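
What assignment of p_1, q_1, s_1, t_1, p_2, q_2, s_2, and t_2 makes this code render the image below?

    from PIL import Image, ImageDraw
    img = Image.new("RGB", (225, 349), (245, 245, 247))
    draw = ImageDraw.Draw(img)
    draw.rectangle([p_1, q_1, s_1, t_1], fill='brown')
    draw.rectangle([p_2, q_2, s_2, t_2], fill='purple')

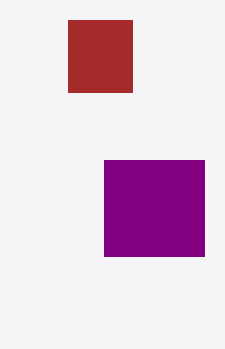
p_1 = 68; q_1 = 20; s_1 = 132; t_1 = 92; p_2 = 104; q_2 = 160; s_2 = 204; t_2 = 256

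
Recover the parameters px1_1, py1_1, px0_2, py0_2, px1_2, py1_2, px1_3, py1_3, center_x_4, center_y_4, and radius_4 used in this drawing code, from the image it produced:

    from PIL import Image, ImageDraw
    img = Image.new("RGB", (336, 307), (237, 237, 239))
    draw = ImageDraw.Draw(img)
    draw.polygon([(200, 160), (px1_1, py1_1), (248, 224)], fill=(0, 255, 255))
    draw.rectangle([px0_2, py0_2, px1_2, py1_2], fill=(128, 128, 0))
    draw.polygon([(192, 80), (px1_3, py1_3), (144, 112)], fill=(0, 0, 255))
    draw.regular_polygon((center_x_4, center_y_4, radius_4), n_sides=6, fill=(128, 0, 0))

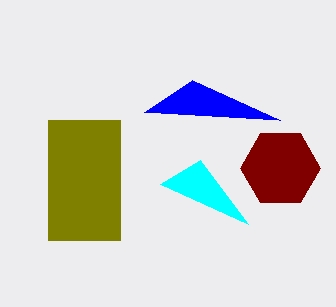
px1_1 = 160
py1_1 = 184
px0_2 = 48
py0_2 = 120
px1_2 = 120
py1_2 = 240
px1_3 = 280
py1_3 = 120
center_x_4 = 280
center_y_4 = 168
radius_4 = 40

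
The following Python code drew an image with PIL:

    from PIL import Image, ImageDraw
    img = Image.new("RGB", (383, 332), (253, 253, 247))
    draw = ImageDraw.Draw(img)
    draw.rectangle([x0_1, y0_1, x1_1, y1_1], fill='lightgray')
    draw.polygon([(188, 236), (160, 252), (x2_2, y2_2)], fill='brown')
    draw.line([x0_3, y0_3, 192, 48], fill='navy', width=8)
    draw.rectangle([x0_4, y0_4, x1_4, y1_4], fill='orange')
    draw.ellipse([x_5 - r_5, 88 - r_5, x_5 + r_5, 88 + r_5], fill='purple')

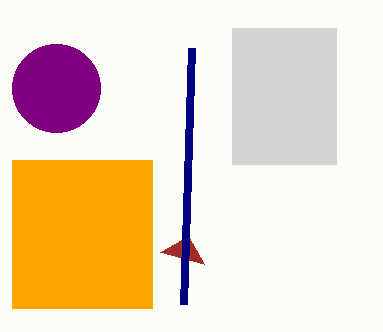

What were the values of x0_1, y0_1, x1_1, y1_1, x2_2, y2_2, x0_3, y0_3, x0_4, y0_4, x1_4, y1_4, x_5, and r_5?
x0_1 = 232; y0_1 = 28; x1_1 = 336; y1_1 = 164; x2_2 = 204; y2_2 = 264; x0_3 = 184; y0_3 = 304; x0_4 = 12; y0_4 = 160; x1_4 = 152; y1_4 = 308; x_5 = 56; r_5 = 44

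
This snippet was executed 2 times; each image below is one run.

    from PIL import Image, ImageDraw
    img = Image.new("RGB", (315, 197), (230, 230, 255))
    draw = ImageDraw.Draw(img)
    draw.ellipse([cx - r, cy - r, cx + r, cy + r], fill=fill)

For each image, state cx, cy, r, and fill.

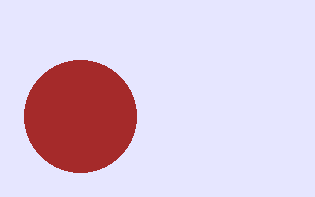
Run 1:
cx = 80; cy = 116; r = 56; fill = 'brown'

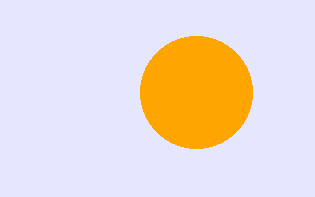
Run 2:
cx = 196, cy = 92, r = 56, fill = 'orange'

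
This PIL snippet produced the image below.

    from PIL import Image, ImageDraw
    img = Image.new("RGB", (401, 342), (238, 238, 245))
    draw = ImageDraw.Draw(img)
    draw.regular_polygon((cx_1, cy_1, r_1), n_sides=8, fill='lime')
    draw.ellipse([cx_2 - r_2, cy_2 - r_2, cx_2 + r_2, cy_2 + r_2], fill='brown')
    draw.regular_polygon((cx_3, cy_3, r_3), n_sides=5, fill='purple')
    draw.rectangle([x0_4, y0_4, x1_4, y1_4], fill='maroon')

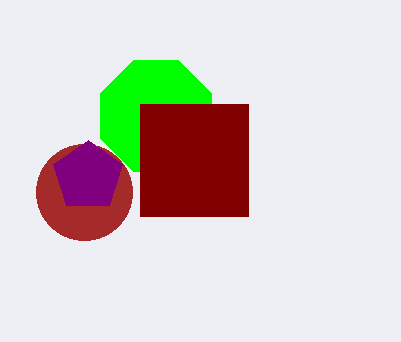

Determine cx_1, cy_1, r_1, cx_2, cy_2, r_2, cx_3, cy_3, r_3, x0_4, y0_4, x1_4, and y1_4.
cx_1 = 156, cy_1 = 116, r_1 = 60, cx_2 = 84, cy_2 = 192, r_2 = 48, cx_3 = 88, cy_3 = 176, r_3 = 36, x0_4 = 140, y0_4 = 104, x1_4 = 248, y1_4 = 216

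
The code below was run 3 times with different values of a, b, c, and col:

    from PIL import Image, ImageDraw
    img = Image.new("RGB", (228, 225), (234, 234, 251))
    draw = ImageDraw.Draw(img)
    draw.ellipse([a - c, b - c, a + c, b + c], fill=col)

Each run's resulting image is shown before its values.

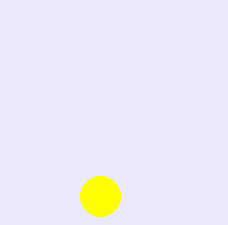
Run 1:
a = 100
b = 196
c = 20
col = 'yellow'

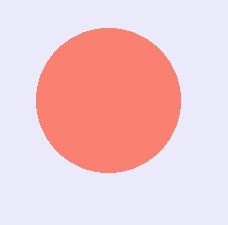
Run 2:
a = 108, b = 100, c = 72, col = 'salmon'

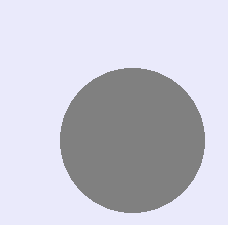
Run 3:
a = 132
b = 140
c = 72
col = 'gray'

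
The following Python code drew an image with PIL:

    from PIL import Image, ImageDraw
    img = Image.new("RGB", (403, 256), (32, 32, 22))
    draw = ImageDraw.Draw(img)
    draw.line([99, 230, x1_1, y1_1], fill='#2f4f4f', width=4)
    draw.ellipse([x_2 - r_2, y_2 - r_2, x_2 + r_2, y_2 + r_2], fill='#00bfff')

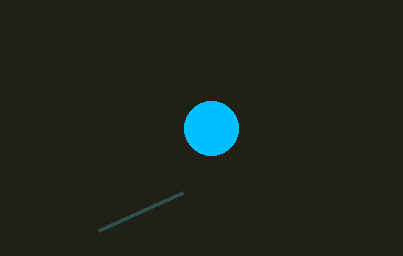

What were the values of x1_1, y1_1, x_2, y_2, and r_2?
x1_1 = 183, y1_1 = 192, x_2 = 211, y_2 = 128, r_2 = 27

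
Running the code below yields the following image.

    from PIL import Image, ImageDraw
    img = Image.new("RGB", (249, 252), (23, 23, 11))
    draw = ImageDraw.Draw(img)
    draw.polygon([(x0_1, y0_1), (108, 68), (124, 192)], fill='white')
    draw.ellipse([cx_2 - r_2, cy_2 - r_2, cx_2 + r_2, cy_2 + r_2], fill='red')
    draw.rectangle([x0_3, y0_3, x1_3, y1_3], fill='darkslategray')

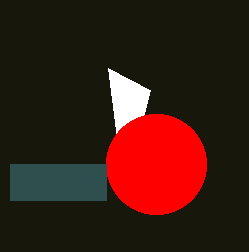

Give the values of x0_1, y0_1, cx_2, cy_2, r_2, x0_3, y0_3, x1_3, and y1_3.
x0_1 = 150; y0_1 = 90; cx_2 = 156; cy_2 = 164; r_2 = 50; x0_3 = 10; y0_3 = 164; x1_3 = 106; y1_3 = 200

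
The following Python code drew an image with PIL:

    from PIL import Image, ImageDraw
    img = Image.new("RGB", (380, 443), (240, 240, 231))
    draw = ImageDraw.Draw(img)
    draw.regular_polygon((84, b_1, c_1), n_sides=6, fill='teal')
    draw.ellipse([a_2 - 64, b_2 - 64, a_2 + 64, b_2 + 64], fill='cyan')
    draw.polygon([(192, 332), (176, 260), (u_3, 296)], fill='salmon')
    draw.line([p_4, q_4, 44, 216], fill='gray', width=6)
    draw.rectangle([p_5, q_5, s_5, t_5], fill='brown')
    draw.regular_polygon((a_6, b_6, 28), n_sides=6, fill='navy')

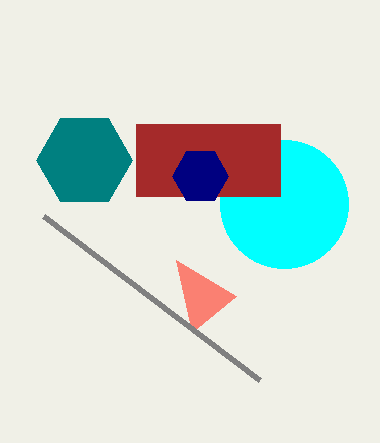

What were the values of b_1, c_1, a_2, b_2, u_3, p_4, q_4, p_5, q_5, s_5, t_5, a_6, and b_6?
b_1 = 160, c_1 = 48, a_2 = 284, b_2 = 204, u_3 = 236, p_4 = 260, q_4 = 380, p_5 = 136, q_5 = 124, s_5 = 280, t_5 = 196, a_6 = 200, b_6 = 176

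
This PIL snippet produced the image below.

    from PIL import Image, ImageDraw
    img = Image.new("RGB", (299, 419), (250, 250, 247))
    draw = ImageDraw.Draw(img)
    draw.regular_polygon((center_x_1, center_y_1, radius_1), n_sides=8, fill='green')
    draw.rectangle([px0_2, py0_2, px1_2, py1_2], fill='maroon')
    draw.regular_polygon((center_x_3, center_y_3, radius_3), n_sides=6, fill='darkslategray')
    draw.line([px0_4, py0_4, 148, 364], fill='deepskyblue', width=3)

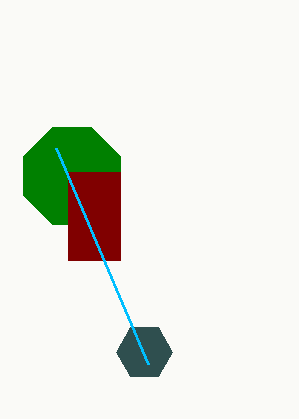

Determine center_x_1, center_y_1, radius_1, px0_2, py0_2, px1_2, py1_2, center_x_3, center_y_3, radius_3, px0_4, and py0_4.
center_x_1 = 72; center_y_1 = 176; radius_1 = 52; px0_2 = 68; py0_2 = 172; px1_2 = 120; py1_2 = 260; center_x_3 = 144; center_y_3 = 352; radius_3 = 28; px0_4 = 56; py0_4 = 148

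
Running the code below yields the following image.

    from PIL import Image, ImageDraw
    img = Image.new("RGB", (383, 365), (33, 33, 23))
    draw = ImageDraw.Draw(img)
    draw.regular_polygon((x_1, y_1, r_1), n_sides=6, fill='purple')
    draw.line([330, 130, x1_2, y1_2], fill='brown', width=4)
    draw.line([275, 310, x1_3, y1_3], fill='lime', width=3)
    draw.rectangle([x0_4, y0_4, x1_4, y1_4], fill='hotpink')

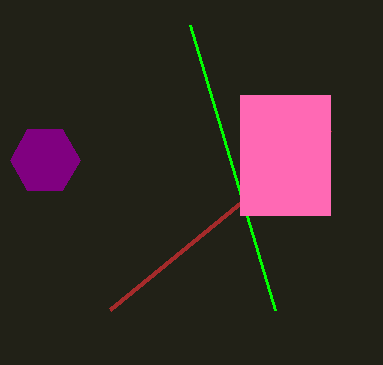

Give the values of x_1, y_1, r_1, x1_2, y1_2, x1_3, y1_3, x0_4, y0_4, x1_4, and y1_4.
x_1 = 45
y_1 = 160
r_1 = 35
x1_2 = 110
y1_2 = 310
x1_3 = 190
y1_3 = 25
x0_4 = 240
y0_4 = 95
x1_4 = 330
y1_4 = 215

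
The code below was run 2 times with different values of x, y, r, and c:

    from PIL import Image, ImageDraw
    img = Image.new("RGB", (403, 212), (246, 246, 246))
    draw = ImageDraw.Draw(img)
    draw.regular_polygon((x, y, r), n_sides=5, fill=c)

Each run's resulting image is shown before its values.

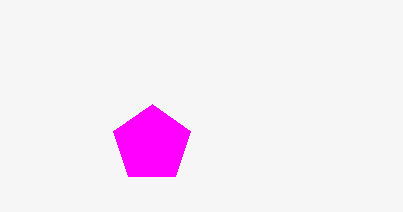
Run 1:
x = 152; y = 144; r = 40; c = 'magenta'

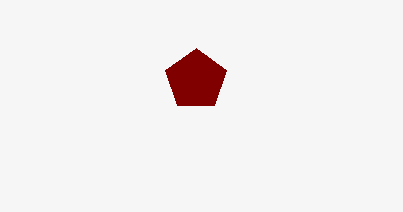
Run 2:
x = 196, y = 80, r = 32, c = 'maroon'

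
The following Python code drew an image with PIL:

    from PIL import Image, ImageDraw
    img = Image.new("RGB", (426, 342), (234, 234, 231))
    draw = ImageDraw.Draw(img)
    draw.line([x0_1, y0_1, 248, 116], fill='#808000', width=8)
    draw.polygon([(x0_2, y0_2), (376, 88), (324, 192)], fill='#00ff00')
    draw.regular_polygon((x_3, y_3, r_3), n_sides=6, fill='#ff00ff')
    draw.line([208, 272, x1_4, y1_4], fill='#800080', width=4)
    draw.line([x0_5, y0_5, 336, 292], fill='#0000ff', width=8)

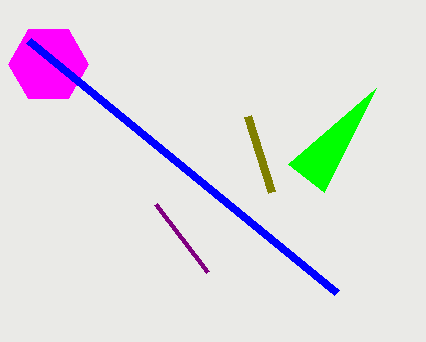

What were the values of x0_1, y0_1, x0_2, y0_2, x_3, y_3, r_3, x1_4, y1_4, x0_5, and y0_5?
x0_1 = 272, y0_1 = 192, x0_2 = 288, y0_2 = 164, x_3 = 48, y_3 = 64, r_3 = 40, x1_4 = 156, y1_4 = 204, x0_5 = 28, y0_5 = 40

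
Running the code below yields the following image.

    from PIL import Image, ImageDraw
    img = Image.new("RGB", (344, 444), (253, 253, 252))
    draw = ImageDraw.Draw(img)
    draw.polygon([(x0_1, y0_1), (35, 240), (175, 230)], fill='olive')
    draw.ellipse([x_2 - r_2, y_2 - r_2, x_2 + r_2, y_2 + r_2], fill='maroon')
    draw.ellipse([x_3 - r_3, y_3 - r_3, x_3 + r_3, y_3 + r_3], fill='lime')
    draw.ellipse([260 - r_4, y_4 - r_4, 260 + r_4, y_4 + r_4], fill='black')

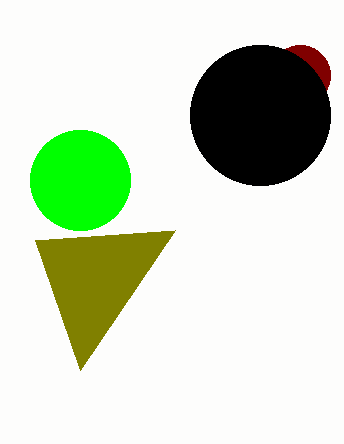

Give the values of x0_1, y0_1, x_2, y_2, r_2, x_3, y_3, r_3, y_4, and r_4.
x0_1 = 80; y0_1 = 370; x_2 = 300; y_2 = 75; r_2 = 30; x_3 = 80; y_3 = 180; r_3 = 50; y_4 = 115; r_4 = 70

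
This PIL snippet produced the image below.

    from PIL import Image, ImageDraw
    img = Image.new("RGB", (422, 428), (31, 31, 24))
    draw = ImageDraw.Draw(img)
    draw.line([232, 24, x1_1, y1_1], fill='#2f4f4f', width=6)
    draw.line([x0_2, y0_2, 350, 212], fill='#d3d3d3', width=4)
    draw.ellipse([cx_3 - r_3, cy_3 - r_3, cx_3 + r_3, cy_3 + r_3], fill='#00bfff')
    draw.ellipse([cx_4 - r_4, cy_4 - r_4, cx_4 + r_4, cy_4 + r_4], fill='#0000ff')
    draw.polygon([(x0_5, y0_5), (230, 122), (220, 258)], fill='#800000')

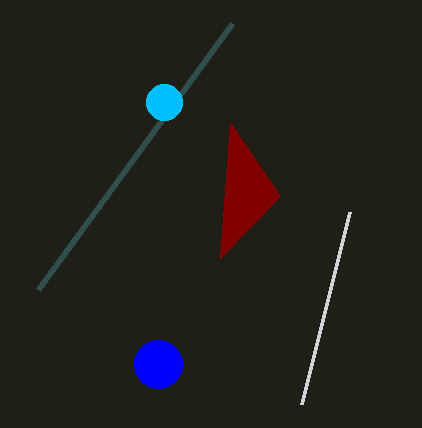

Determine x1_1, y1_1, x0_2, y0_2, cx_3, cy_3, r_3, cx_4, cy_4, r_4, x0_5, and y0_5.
x1_1 = 38, y1_1 = 290, x0_2 = 302, y0_2 = 404, cx_3 = 164, cy_3 = 102, r_3 = 18, cx_4 = 158, cy_4 = 364, r_4 = 24, x0_5 = 280, y0_5 = 196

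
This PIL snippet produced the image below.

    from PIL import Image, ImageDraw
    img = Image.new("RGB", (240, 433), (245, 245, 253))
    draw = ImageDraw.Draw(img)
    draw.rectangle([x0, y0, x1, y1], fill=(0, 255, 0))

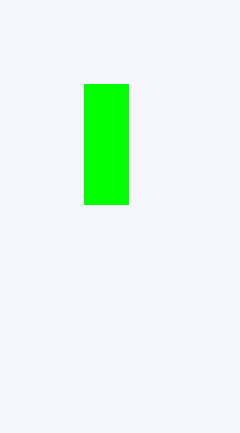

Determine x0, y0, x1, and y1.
x0 = 84; y0 = 84; x1 = 128; y1 = 204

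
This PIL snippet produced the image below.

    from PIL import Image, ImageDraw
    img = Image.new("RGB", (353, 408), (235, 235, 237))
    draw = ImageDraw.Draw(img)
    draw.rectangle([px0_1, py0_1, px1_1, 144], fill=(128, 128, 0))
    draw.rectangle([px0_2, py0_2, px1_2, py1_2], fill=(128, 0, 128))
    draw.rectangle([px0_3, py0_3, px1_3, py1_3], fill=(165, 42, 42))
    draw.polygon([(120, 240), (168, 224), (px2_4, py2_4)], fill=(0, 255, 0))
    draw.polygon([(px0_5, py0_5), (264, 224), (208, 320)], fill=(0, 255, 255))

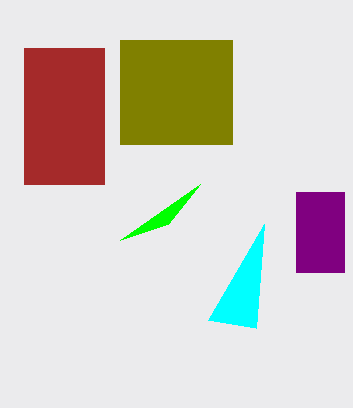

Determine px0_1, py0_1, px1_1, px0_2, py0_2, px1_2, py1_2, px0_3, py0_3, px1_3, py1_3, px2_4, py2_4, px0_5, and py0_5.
px0_1 = 120
py0_1 = 40
px1_1 = 232
px0_2 = 296
py0_2 = 192
px1_2 = 344
py1_2 = 272
px0_3 = 24
py0_3 = 48
px1_3 = 104
py1_3 = 184
px2_4 = 200
py2_4 = 184
px0_5 = 256
py0_5 = 328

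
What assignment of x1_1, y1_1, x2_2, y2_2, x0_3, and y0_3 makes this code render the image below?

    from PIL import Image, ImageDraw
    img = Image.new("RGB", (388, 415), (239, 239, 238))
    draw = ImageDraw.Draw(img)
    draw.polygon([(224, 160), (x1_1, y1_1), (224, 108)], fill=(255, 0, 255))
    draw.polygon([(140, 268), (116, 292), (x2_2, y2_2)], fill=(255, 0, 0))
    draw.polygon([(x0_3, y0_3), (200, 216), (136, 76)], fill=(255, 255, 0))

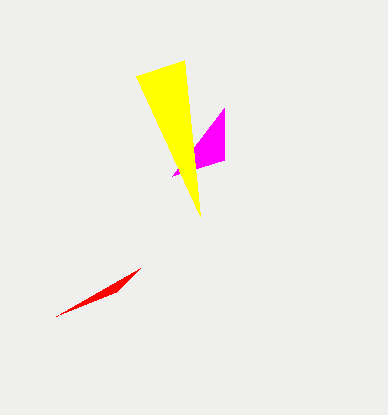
x1_1 = 172
y1_1 = 176
x2_2 = 56
y2_2 = 316
x0_3 = 184
y0_3 = 60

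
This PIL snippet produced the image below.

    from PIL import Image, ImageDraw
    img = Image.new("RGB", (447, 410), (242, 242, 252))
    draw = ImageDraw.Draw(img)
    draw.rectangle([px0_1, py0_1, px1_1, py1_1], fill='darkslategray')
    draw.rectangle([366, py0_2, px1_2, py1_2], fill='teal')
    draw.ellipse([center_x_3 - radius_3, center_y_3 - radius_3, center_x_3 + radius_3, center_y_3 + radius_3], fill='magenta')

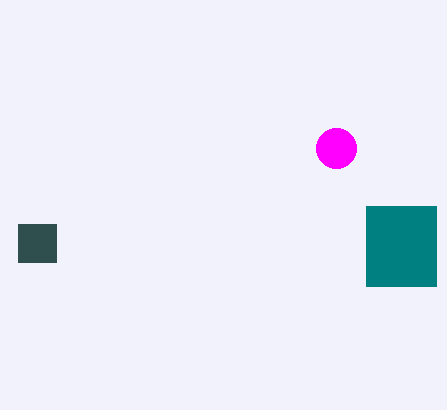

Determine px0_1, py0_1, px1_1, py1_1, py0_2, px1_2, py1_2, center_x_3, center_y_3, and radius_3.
px0_1 = 18, py0_1 = 224, px1_1 = 56, py1_1 = 262, py0_2 = 206, px1_2 = 436, py1_2 = 286, center_x_3 = 336, center_y_3 = 148, radius_3 = 20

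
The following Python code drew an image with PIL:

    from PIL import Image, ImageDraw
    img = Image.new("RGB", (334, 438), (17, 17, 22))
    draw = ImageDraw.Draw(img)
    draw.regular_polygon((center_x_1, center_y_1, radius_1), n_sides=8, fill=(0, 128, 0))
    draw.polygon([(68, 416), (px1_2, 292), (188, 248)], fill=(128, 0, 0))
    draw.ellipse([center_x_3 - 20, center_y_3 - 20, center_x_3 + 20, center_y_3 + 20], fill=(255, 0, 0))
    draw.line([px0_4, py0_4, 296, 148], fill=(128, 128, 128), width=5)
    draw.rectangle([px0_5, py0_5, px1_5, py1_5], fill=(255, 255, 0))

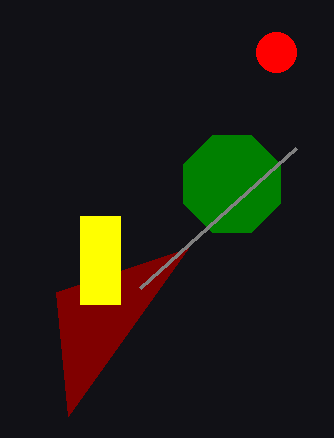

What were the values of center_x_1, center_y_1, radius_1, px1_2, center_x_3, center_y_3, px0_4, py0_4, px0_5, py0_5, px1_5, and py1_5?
center_x_1 = 232, center_y_1 = 184, radius_1 = 52, px1_2 = 56, center_x_3 = 276, center_y_3 = 52, px0_4 = 140, py0_4 = 288, px0_5 = 80, py0_5 = 216, px1_5 = 120, py1_5 = 304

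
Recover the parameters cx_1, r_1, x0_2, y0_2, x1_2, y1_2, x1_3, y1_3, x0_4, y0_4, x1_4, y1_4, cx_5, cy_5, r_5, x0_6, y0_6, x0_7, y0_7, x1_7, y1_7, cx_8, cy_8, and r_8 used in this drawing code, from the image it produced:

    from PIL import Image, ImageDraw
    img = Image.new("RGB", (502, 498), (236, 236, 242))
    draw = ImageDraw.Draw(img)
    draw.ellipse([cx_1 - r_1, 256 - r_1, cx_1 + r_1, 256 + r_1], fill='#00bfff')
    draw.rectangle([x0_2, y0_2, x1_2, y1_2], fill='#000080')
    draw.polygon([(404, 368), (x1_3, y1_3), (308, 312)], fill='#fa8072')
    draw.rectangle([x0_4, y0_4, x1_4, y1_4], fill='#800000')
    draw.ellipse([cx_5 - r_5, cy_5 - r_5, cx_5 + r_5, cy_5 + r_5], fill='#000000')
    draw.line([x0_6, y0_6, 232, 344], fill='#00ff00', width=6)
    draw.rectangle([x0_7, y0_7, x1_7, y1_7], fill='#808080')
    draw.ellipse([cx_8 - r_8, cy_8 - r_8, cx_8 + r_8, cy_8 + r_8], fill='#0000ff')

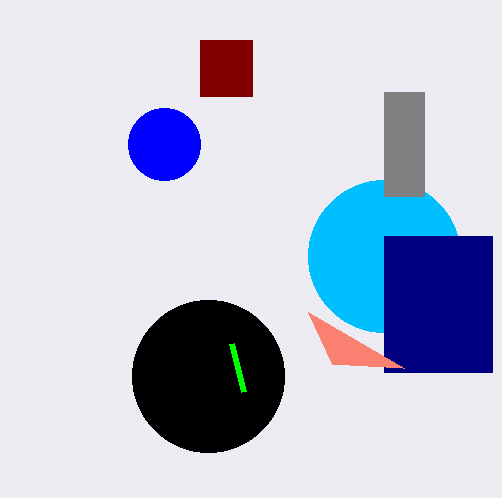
cx_1 = 384; r_1 = 76; x0_2 = 384; y0_2 = 236; x1_2 = 492; y1_2 = 372; x1_3 = 332; y1_3 = 364; x0_4 = 200; y0_4 = 40; x1_4 = 252; y1_4 = 96; cx_5 = 208; cy_5 = 376; r_5 = 76; x0_6 = 244; y0_6 = 392; x0_7 = 384; y0_7 = 92; x1_7 = 424; y1_7 = 196; cx_8 = 164; cy_8 = 144; r_8 = 36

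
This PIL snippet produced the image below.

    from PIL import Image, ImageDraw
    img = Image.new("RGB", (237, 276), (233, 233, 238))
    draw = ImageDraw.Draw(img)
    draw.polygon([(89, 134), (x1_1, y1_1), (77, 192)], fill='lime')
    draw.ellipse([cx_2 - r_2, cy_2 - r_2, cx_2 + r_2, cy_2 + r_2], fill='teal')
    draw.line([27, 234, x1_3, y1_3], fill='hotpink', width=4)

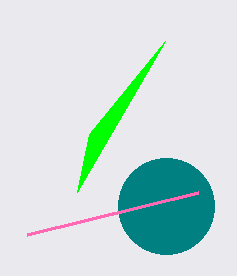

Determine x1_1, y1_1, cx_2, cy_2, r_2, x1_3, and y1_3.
x1_1 = 165; y1_1 = 41; cx_2 = 166; cy_2 = 206; r_2 = 48; x1_3 = 198; y1_3 = 192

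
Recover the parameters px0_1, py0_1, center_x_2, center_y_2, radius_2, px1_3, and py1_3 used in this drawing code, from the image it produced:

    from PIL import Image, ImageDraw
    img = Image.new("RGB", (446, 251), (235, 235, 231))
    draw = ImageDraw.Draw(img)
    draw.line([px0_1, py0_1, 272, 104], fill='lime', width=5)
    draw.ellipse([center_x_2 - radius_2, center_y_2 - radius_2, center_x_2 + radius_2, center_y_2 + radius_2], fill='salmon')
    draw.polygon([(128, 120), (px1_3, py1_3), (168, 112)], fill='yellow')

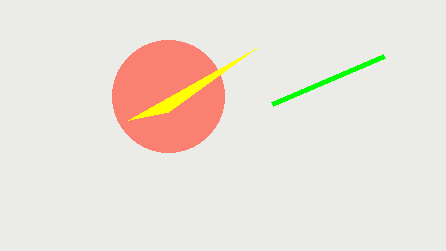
px0_1 = 384; py0_1 = 56; center_x_2 = 168; center_y_2 = 96; radius_2 = 56; px1_3 = 256; py1_3 = 48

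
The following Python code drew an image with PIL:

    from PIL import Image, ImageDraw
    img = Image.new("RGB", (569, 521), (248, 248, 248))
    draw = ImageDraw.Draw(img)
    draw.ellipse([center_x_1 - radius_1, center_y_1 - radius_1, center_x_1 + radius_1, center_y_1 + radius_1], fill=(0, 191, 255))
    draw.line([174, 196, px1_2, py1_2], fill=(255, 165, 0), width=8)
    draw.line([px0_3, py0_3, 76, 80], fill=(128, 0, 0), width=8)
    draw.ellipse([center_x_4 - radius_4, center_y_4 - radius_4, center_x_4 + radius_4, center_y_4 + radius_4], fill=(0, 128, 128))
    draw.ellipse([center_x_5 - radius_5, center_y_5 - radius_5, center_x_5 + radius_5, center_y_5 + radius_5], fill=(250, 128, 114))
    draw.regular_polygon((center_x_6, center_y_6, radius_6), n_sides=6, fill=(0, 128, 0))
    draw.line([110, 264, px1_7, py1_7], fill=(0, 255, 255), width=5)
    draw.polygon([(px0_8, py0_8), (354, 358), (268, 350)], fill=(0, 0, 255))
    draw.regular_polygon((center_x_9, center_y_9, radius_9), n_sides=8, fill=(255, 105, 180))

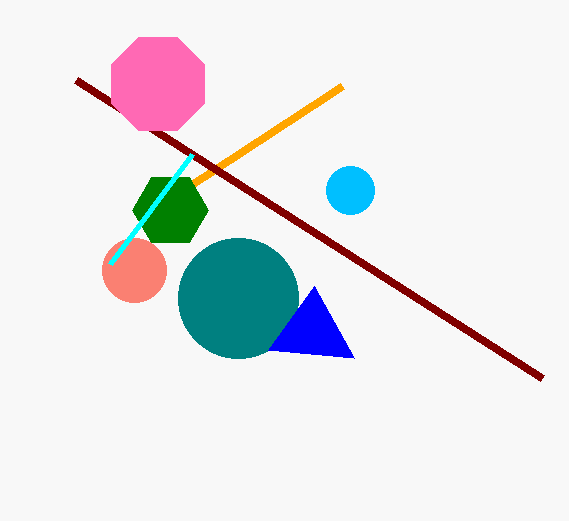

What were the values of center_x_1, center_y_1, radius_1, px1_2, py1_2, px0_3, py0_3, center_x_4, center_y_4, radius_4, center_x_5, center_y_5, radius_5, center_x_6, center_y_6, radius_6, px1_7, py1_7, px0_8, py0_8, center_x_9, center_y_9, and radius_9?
center_x_1 = 350; center_y_1 = 190; radius_1 = 24; px1_2 = 342; py1_2 = 86; px0_3 = 542; py0_3 = 378; center_x_4 = 238; center_y_4 = 298; radius_4 = 60; center_x_5 = 134; center_y_5 = 270; radius_5 = 32; center_x_6 = 170; center_y_6 = 210; radius_6 = 38; px1_7 = 192; py1_7 = 154; px0_8 = 314; py0_8 = 286; center_x_9 = 158; center_y_9 = 84; radius_9 = 50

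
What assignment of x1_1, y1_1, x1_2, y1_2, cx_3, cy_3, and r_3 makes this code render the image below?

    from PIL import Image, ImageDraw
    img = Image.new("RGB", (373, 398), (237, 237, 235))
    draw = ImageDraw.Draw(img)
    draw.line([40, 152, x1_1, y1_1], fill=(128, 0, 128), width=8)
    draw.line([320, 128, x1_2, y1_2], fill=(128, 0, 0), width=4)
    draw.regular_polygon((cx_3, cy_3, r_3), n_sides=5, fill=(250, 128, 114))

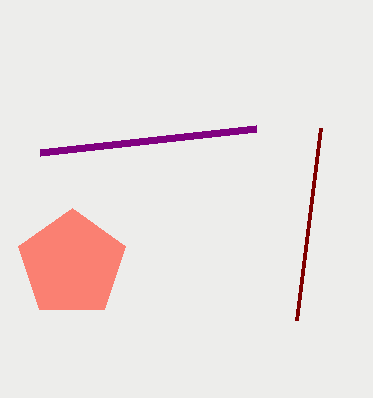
x1_1 = 256; y1_1 = 128; x1_2 = 296; y1_2 = 320; cx_3 = 72; cy_3 = 264; r_3 = 56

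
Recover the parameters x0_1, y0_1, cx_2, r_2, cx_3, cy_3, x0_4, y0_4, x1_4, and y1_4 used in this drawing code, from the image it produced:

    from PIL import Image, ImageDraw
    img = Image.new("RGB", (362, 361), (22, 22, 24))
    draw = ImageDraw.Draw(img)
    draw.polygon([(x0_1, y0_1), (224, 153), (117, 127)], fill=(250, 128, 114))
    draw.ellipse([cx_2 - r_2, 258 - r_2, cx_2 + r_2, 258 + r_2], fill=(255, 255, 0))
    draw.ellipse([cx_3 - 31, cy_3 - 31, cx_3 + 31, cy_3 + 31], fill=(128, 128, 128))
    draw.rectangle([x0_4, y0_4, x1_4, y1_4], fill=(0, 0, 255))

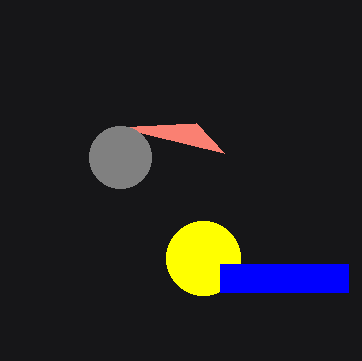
x0_1 = 196, y0_1 = 123, cx_2 = 203, r_2 = 37, cx_3 = 120, cy_3 = 157, x0_4 = 220, y0_4 = 264, x1_4 = 348, y1_4 = 292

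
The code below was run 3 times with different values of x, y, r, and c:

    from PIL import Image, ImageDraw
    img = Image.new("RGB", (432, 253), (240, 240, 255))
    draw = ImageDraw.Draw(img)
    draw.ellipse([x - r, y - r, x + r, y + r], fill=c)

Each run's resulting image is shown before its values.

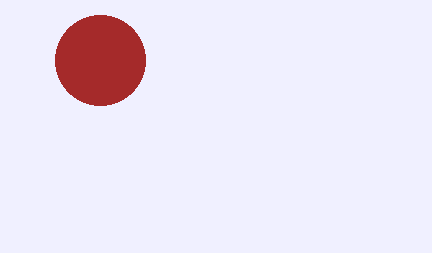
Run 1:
x = 100; y = 60; r = 45; c = 'brown'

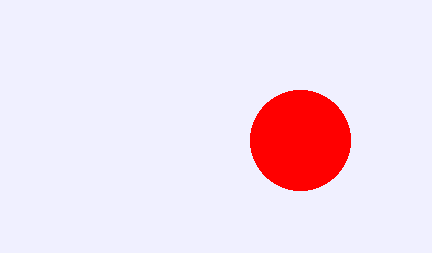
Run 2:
x = 300
y = 140
r = 50
c = 'red'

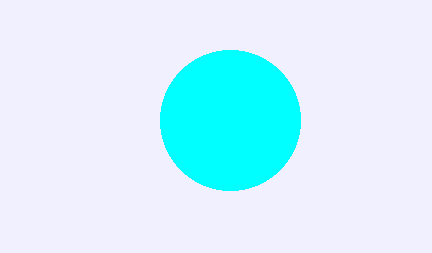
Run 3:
x = 230; y = 120; r = 70; c = 'cyan'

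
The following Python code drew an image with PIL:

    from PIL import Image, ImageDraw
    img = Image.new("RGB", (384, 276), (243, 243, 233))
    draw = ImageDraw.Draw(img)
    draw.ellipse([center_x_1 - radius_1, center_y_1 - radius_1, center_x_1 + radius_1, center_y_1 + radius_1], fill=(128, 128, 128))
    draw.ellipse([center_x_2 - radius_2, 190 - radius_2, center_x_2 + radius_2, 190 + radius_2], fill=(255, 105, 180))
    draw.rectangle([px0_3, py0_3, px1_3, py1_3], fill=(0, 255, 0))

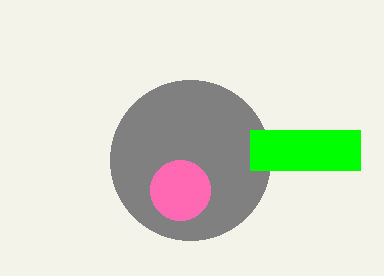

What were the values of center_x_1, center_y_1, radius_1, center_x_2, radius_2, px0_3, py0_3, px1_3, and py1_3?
center_x_1 = 190; center_y_1 = 160; radius_1 = 80; center_x_2 = 180; radius_2 = 30; px0_3 = 250; py0_3 = 130; px1_3 = 360; py1_3 = 170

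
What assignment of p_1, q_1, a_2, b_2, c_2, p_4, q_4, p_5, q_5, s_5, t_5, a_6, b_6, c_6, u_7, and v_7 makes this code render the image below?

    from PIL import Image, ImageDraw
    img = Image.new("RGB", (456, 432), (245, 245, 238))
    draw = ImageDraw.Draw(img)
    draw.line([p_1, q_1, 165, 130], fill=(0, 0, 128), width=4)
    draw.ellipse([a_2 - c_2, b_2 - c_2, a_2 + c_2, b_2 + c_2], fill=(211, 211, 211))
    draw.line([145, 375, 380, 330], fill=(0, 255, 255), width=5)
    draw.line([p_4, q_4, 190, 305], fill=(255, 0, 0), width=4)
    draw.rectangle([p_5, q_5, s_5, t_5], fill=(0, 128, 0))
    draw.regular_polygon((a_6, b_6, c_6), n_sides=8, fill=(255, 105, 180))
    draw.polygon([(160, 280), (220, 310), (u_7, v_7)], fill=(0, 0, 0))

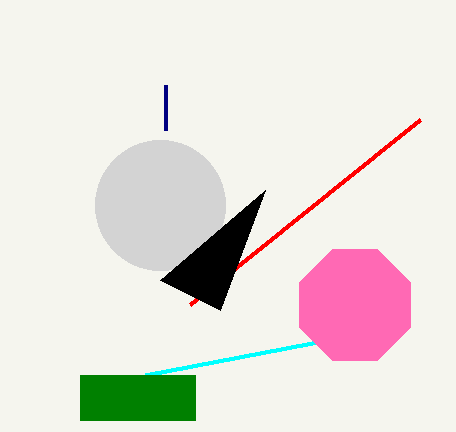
p_1 = 165
q_1 = 85
a_2 = 160
b_2 = 205
c_2 = 65
p_4 = 420
q_4 = 120
p_5 = 80
q_5 = 375
s_5 = 195
t_5 = 420
a_6 = 355
b_6 = 305
c_6 = 60
u_7 = 265
v_7 = 190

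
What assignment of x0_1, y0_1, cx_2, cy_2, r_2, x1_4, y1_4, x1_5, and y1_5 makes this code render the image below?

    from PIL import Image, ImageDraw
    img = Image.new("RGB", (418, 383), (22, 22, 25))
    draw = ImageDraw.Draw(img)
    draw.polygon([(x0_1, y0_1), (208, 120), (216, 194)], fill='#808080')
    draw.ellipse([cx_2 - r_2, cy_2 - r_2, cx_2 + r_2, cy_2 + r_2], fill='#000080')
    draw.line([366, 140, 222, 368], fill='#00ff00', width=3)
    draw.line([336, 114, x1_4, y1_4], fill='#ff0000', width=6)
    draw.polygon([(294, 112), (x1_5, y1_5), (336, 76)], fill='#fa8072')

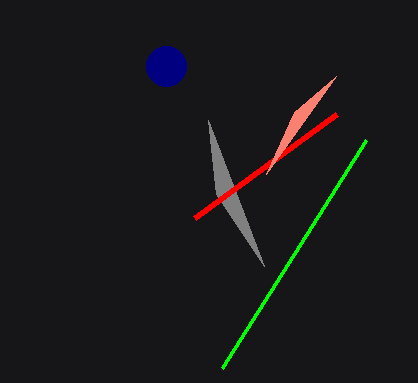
x0_1 = 264
y0_1 = 266
cx_2 = 166
cy_2 = 66
r_2 = 20
x1_4 = 194
y1_4 = 218
x1_5 = 266
y1_5 = 174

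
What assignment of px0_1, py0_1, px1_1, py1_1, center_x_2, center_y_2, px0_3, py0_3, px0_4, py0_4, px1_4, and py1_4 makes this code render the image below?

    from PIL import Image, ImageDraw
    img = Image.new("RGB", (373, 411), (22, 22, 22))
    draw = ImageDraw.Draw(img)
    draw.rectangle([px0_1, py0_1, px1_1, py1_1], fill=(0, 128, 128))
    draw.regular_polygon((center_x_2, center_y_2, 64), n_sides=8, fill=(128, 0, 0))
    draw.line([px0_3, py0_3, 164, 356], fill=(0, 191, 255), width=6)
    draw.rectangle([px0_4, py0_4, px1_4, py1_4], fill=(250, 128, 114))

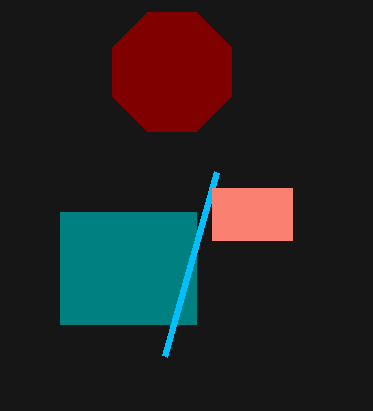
px0_1 = 60, py0_1 = 212, px1_1 = 196, py1_1 = 324, center_x_2 = 172, center_y_2 = 72, px0_3 = 216, py0_3 = 172, px0_4 = 212, py0_4 = 188, px1_4 = 292, py1_4 = 240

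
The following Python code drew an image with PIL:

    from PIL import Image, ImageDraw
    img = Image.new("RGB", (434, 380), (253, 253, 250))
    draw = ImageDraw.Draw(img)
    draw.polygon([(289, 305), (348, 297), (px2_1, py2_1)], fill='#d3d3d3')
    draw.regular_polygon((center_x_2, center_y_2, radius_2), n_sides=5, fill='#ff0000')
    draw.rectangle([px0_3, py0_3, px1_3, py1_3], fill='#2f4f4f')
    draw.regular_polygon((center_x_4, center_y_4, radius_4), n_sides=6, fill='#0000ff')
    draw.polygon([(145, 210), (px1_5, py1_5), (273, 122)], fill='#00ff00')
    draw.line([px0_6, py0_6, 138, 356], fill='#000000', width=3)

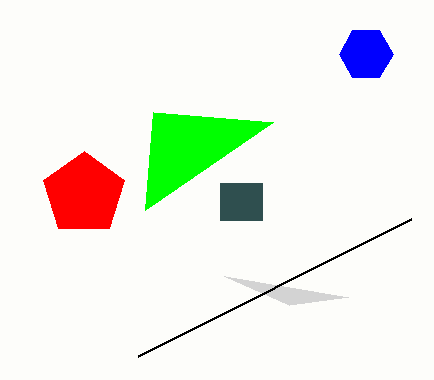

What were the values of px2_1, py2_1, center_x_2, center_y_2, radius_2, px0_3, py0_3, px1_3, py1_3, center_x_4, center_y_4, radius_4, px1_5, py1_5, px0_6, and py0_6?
px2_1 = 224, py2_1 = 276, center_x_2 = 84, center_y_2 = 194, radius_2 = 43, px0_3 = 220, py0_3 = 183, px1_3 = 262, py1_3 = 220, center_x_4 = 366, center_y_4 = 54, radius_4 = 27, px1_5 = 153, py1_5 = 112, px0_6 = 411, py0_6 = 219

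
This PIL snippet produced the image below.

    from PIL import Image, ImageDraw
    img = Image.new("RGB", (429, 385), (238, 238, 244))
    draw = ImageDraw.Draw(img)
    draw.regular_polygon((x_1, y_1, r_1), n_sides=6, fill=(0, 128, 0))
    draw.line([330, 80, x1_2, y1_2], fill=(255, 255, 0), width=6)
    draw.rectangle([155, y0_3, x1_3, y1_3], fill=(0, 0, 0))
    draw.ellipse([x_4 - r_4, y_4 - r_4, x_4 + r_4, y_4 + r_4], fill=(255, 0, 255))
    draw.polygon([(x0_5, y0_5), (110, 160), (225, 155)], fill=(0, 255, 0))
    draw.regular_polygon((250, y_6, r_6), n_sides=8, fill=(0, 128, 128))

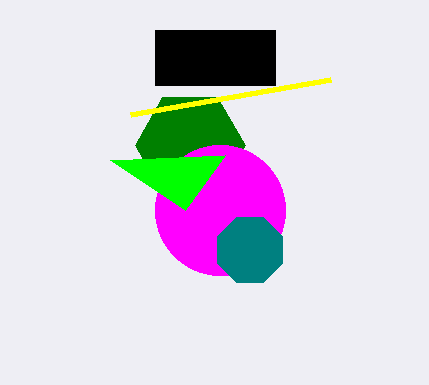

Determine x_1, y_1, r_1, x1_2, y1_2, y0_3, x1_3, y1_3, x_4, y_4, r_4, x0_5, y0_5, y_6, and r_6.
x_1 = 190, y_1 = 145, r_1 = 55, x1_2 = 130, y1_2 = 115, y0_3 = 30, x1_3 = 275, y1_3 = 85, x_4 = 220, y_4 = 210, r_4 = 65, x0_5 = 185, y0_5 = 210, y_6 = 250, r_6 = 35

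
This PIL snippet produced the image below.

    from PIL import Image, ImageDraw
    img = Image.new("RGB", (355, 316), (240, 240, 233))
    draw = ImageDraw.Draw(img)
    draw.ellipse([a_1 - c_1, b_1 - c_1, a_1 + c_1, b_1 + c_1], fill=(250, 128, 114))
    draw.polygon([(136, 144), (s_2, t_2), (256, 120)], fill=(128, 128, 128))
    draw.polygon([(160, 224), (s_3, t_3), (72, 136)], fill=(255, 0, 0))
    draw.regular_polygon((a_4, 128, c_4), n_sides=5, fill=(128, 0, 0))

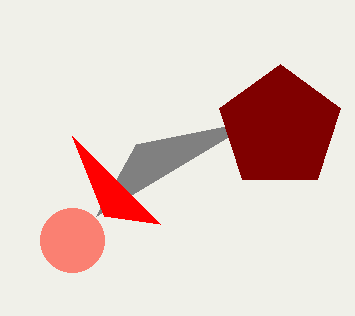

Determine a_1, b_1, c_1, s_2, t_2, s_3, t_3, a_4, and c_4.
a_1 = 72; b_1 = 240; c_1 = 32; s_2 = 96; t_2 = 216; s_3 = 104; t_3 = 216; a_4 = 280; c_4 = 64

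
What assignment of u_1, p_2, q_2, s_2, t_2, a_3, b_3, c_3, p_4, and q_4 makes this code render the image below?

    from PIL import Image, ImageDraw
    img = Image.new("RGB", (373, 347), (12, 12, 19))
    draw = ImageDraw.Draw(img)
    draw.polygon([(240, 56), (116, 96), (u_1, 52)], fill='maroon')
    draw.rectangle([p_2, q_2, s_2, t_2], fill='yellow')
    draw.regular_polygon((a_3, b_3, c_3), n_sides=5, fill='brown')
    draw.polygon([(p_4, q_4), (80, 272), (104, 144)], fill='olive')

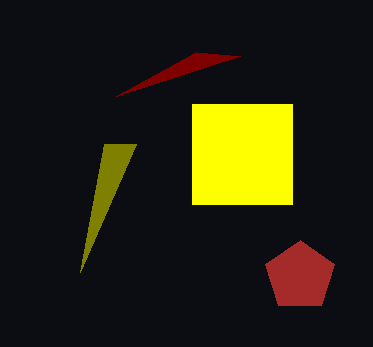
u_1 = 196; p_2 = 192; q_2 = 104; s_2 = 292; t_2 = 204; a_3 = 300; b_3 = 276; c_3 = 36; p_4 = 136; q_4 = 144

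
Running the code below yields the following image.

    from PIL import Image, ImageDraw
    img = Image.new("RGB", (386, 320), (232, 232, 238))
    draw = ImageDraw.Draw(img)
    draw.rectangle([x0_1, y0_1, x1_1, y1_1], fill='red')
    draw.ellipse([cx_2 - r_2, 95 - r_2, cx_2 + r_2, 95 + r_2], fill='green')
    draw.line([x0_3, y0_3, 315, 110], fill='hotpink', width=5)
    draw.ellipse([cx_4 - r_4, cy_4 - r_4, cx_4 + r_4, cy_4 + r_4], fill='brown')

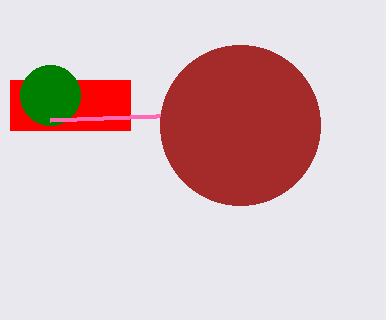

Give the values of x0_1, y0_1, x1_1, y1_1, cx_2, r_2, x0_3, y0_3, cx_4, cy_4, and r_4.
x0_1 = 10, y0_1 = 80, x1_1 = 130, y1_1 = 130, cx_2 = 50, r_2 = 30, x0_3 = 50, y0_3 = 120, cx_4 = 240, cy_4 = 125, r_4 = 80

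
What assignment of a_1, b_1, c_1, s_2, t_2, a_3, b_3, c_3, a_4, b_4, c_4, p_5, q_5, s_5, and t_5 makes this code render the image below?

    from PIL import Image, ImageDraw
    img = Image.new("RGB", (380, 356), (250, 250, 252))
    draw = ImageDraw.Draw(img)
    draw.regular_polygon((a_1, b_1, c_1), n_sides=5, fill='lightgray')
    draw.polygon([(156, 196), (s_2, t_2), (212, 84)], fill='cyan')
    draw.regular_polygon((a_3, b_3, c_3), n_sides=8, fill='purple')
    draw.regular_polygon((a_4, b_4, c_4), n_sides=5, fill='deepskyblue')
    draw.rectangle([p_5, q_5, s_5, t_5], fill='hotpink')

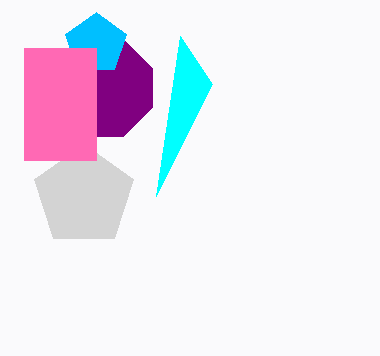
a_1 = 84
b_1 = 196
c_1 = 52
s_2 = 180
t_2 = 36
a_3 = 104
b_3 = 88
c_3 = 52
a_4 = 96
b_4 = 44
c_4 = 32
p_5 = 24
q_5 = 48
s_5 = 96
t_5 = 160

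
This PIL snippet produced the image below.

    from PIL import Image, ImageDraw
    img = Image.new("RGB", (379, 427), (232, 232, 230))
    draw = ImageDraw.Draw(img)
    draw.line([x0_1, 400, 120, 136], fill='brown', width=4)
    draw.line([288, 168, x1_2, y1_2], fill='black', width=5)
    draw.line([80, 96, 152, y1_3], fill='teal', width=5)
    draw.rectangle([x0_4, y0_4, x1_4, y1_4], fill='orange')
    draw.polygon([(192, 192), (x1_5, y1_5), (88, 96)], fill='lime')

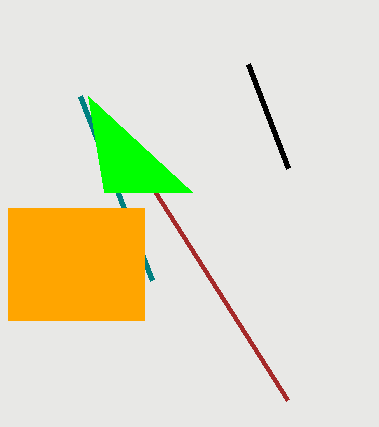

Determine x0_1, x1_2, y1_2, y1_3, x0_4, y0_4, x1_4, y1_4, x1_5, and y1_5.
x0_1 = 288
x1_2 = 248
y1_2 = 64
y1_3 = 280
x0_4 = 8
y0_4 = 208
x1_4 = 144
y1_4 = 320
x1_5 = 104
y1_5 = 192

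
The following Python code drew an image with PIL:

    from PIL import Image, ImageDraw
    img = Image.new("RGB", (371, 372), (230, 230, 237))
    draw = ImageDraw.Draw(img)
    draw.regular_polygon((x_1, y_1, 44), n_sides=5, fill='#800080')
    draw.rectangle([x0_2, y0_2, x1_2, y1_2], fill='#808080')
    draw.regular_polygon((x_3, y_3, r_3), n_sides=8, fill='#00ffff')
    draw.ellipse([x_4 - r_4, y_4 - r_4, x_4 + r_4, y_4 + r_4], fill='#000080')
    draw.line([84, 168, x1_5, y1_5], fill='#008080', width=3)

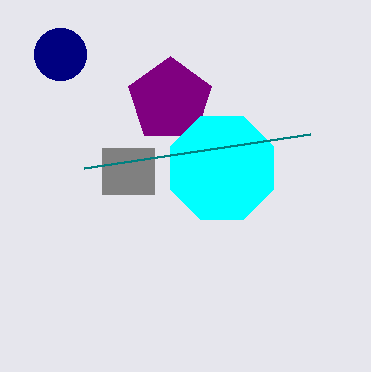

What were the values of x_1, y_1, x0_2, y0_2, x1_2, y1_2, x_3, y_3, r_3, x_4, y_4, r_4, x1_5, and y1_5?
x_1 = 170; y_1 = 100; x0_2 = 102; y0_2 = 148; x1_2 = 154; y1_2 = 194; x_3 = 222; y_3 = 168; r_3 = 56; x_4 = 60; y_4 = 54; r_4 = 26; x1_5 = 310; y1_5 = 134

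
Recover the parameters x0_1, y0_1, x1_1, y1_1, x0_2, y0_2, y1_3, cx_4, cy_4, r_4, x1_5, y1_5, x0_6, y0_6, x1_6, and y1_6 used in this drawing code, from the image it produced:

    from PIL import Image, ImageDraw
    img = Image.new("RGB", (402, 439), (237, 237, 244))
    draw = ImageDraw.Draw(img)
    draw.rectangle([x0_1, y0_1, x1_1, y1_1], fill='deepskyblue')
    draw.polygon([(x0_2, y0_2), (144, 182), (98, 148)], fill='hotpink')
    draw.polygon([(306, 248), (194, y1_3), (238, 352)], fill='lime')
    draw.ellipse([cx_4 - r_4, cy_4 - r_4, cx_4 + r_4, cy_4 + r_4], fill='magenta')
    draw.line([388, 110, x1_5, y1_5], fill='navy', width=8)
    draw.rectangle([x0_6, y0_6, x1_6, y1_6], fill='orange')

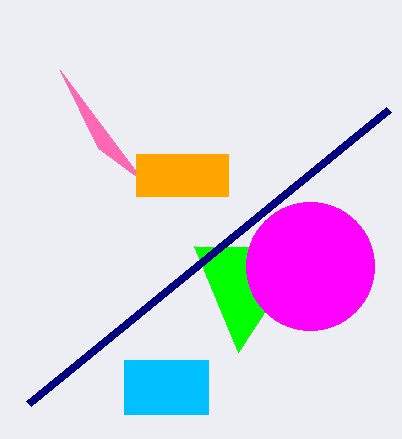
x0_1 = 124; y0_1 = 360; x1_1 = 208; y1_1 = 414; x0_2 = 60; y0_2 = 70; y1_3 = 246; cx_4 = 310; cy_4 = 266; r_4 = 64; x1_5 = 28; y1_5 = 404; x0_6 = 136; y0_6 = 154; x1_6 = 228; y1_6 = 196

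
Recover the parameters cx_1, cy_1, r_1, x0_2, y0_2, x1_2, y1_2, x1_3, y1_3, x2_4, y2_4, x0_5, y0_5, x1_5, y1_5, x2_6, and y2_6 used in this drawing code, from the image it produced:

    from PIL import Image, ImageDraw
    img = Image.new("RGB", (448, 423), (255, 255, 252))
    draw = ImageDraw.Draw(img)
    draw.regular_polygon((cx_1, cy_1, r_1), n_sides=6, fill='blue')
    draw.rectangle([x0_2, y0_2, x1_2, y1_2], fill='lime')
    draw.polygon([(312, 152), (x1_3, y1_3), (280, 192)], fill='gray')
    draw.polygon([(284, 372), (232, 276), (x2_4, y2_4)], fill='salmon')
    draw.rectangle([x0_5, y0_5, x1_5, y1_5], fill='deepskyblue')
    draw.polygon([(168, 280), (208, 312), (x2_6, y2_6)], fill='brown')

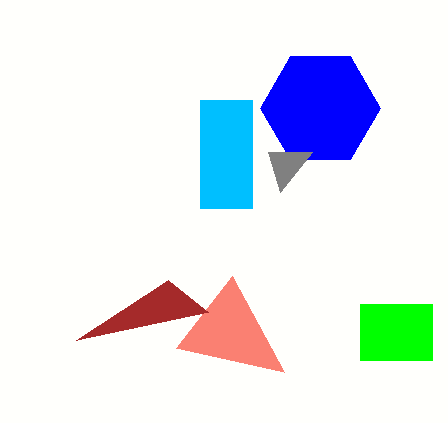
cx_1 = 320
cy_1 = 108
r_1 = 60
x0_2 = 360
y0_2 = 304
x1_2 = 432
y1_2 = 360
x1_3 = 268
y1_3 = 152
x2_4 = 176
y2_4 = 348
x0_5 = 200
y0_5 = 100
x1_5 = 252
y1_5 = 208
x2_6 = 76
y2_6 = 340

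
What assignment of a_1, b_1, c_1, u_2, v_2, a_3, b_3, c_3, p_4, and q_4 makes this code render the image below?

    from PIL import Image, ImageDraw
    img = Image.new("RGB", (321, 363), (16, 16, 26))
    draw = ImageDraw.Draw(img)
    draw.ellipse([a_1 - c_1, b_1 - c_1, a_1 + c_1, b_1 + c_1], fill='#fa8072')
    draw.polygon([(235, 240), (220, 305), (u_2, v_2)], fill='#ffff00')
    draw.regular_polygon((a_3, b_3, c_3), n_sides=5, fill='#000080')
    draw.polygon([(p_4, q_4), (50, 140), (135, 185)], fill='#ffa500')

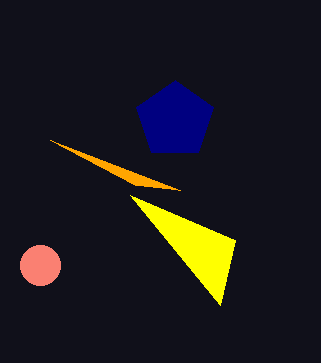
a_1 = 40
b_1 = 265
c_1 = 20
u_2 = 130
v_2 = 195
a_3 = 175
b_3 = 120
c_3 = 40
p_4 = 180
q_4 = 190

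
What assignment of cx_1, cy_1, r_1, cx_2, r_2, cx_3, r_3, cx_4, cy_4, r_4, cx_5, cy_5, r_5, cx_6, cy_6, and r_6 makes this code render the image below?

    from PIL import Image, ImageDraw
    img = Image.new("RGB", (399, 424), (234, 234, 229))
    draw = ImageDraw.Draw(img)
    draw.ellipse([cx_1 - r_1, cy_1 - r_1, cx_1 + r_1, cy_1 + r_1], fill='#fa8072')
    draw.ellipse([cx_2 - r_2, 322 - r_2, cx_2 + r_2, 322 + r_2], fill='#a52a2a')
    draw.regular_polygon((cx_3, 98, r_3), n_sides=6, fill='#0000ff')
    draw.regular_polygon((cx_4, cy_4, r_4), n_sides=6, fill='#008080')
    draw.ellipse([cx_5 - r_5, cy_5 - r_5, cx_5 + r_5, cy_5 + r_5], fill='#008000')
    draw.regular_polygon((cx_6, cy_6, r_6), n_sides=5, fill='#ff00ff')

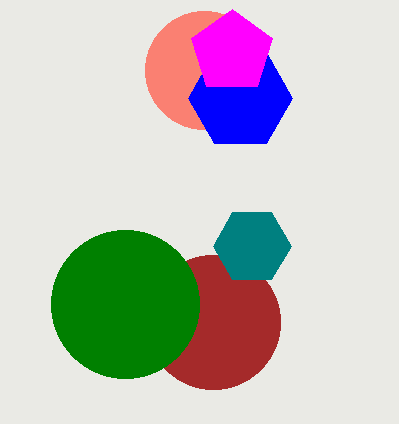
cx_1 = 204, cy_1 = 70, r_1 = 59, cx_2 = 213, r_2 = 67, cx_3 = 240, r_3 = 52, cx_4 = 252, cy_4 = 246, r_4 = 39, cx_5 = 125, cy_5 = 304, r_5 = 74, cx_6 = 232, cy_6 = 52, r_6 = 43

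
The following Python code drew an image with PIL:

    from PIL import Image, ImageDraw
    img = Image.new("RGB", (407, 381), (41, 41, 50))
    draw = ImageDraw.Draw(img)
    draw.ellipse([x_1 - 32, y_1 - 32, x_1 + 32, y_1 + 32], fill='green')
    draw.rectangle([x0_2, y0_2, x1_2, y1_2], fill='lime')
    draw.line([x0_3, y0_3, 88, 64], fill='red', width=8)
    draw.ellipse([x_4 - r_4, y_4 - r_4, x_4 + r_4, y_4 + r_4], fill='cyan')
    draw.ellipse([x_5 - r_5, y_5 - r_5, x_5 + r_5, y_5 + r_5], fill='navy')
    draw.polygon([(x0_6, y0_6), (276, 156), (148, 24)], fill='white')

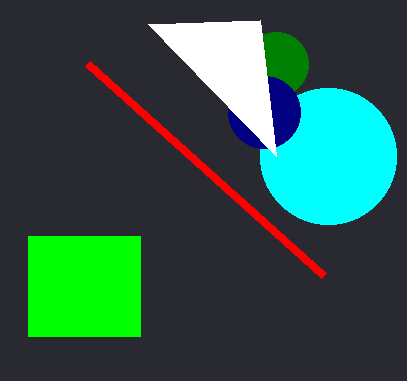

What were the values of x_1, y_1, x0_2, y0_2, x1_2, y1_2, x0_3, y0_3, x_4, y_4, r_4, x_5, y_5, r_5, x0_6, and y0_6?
x_1 = 276, y_1 = 64, x0_2 = 28, y0_2 = 236, x1_2 = 140, y1_2 = 336, x0_3 = 324, y0_3 = 276, x_4 = 328, y_4 = 156, r_4 = 68, x_5 = 264, y_5 = 112, r_5 = 36, x0_6 = 260, y0_6 = 20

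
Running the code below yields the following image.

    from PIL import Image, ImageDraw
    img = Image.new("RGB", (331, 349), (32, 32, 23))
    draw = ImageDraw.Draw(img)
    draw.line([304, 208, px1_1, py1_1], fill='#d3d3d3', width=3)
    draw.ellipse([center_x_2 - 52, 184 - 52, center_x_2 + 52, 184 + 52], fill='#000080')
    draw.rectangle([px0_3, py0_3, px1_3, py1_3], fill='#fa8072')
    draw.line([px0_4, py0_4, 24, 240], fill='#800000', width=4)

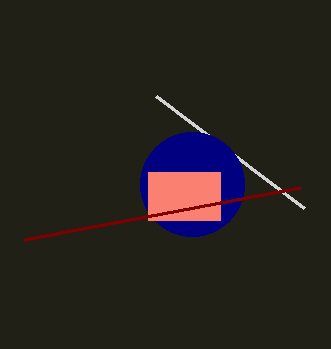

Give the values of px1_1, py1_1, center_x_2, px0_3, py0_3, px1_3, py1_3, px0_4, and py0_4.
px1_1 = 156
py1_1 = 96
center_x_2 = 192
px0_3 = 148
py0_3 = 172
px1_3 = 220
py1_3 = 220
px0_4 = 300
py0_4 = 188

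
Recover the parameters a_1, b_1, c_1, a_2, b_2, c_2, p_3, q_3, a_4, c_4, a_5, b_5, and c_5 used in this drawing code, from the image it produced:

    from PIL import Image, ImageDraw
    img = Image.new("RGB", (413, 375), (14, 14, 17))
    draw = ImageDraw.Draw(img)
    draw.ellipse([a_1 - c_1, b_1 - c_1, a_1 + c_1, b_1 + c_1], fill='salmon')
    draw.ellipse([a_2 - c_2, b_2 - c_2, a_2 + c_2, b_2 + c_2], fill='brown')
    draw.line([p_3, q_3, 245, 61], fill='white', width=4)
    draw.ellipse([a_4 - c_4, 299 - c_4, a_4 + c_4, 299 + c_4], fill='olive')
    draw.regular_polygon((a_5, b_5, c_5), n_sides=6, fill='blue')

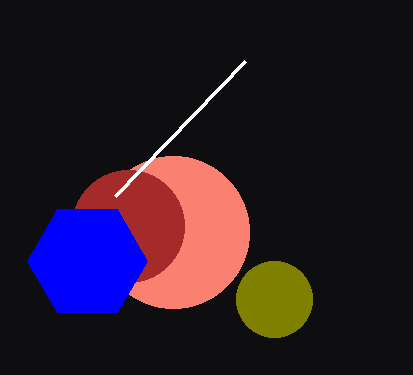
a_1 = 173; b_1 = 232; c_1 = 76; a_2 = 128; b_2 = 226; c_2 = 56; p_3 = 115; q_3 = 196; a_4 = 274; c_4 = 38; a_5 = 87; b_5 = 261; c_5 = 60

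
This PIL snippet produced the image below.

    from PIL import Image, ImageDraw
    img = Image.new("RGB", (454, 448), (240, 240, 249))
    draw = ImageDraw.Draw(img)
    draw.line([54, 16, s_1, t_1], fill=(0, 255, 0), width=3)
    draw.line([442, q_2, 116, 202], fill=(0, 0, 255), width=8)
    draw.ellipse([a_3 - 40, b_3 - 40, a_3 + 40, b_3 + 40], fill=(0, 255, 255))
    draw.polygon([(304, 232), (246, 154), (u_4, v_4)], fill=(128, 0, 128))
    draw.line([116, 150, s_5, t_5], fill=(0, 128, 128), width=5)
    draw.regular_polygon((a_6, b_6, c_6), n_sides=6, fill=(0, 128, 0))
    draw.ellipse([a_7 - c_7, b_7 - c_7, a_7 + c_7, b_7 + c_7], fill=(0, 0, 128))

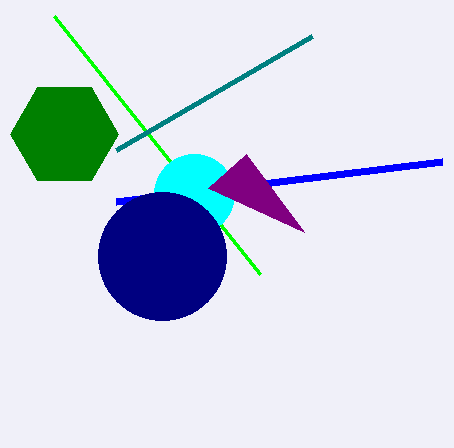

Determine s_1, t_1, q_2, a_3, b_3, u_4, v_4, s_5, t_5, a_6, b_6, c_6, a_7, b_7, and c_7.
s_1 = 260, t_1 = 274, q_2 = 162, a_3 = 194, b_3 = 194, u_4 = 208, v_4 = 188, s_5 = 312, t_5 = 36, a_6 = 64, b_6 = 134, c_6 = 54, a_7 = 162, b_7 = 256, c_7 = 64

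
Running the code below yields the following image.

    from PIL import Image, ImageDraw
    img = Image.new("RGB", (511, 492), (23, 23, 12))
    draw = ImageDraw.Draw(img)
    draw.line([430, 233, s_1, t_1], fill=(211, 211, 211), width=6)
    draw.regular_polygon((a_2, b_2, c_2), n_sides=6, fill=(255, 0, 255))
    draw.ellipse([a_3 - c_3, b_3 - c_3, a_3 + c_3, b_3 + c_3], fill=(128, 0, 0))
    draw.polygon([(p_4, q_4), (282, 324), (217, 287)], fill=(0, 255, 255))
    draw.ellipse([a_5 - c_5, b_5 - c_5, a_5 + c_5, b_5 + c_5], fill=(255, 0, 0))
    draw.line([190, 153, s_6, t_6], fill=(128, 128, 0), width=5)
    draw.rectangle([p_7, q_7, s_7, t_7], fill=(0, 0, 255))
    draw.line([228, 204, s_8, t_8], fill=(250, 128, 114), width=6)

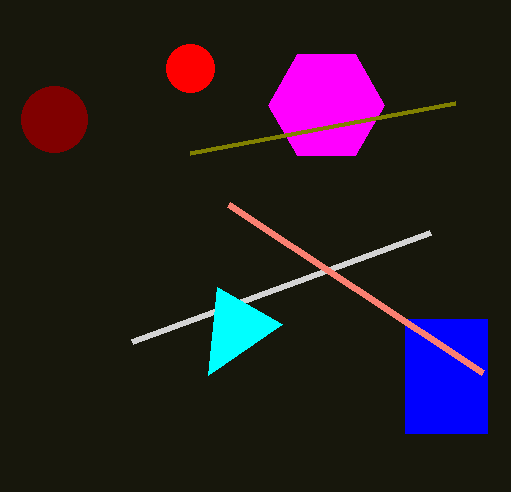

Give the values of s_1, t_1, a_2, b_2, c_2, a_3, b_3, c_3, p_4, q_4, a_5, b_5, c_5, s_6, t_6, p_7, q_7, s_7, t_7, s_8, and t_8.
s_1 = 132, t_1 = 342, a_2 = 326, b_2 = 105, c_2 = 58, a_3 = 54, b_3 = 119, c_3 = 33, p_4 = 208, q_4 = 375, a_5 = 190, b_5 = 68, c_5 = 24, s_6 = 455, t_6 = 103, p_7 = 405, q_7 = 319, s_7 = 487, t_7 = 433, s_8 = 482, t_8 = 372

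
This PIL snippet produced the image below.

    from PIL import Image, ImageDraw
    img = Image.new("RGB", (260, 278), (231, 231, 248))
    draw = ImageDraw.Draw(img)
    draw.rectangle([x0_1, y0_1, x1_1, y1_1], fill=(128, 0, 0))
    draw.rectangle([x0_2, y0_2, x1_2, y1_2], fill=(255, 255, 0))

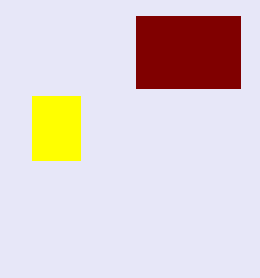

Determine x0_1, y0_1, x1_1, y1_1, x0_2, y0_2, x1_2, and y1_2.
x0_1 = 136, y0_1 = 16, x1_1 = 240, y1_1 = 88, x0_2 = 32, y0_2 = 96, x1_2 = 80, y1_2 = 160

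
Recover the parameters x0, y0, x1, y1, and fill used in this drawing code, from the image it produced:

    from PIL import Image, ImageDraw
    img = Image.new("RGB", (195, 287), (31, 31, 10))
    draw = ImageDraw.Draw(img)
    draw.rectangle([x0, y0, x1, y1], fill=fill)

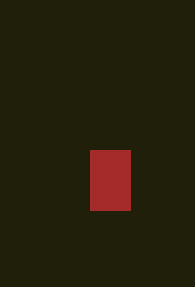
x0 = 90
y0 = 150
x1 = 130
y1 = 210
fill = 'brown'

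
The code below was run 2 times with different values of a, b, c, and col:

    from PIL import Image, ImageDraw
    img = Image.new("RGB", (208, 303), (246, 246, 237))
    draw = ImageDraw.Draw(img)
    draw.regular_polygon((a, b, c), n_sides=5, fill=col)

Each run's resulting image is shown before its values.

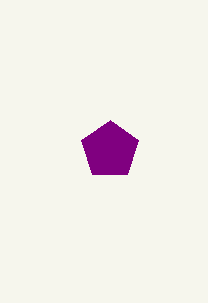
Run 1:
a = 110
b = 150
c = 30
col = 'purple'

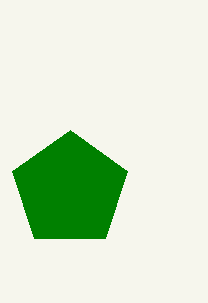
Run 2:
a = 70
b = 190
c = 60
col = 'green'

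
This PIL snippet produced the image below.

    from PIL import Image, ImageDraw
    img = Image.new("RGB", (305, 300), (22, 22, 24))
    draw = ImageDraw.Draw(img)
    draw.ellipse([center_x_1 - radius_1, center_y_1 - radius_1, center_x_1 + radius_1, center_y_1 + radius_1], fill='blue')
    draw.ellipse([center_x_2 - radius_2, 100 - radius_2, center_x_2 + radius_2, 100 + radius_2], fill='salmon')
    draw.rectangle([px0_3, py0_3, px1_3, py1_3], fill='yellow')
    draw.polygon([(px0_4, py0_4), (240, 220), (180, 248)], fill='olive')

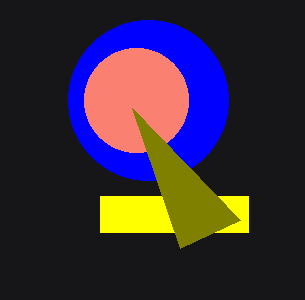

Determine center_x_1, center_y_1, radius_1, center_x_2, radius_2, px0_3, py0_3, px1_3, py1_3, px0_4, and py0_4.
center_x_1 = 148; center_y_1 = 100; radius_1 = 80; center_x_2 = 136; radius_2 = 52; px0_3 = 100; py0_3 = 196; px1_3 = 248; py1_3 = 232; px0_4 = 132; py0_4 = 108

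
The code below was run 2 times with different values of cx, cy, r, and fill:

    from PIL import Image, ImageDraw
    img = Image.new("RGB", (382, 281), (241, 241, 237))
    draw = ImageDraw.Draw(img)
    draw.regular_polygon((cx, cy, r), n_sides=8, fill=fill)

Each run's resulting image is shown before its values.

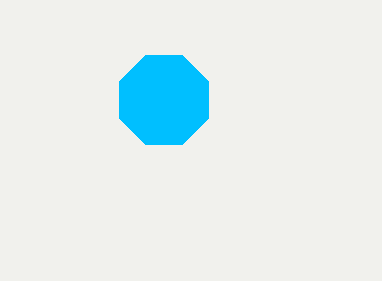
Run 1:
cx = 164, cy = 100, r = 48, fill = 'deepskyblue'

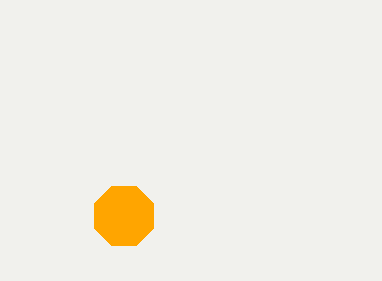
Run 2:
cx = 124, cy = 216, r = 32, fill = 'orange'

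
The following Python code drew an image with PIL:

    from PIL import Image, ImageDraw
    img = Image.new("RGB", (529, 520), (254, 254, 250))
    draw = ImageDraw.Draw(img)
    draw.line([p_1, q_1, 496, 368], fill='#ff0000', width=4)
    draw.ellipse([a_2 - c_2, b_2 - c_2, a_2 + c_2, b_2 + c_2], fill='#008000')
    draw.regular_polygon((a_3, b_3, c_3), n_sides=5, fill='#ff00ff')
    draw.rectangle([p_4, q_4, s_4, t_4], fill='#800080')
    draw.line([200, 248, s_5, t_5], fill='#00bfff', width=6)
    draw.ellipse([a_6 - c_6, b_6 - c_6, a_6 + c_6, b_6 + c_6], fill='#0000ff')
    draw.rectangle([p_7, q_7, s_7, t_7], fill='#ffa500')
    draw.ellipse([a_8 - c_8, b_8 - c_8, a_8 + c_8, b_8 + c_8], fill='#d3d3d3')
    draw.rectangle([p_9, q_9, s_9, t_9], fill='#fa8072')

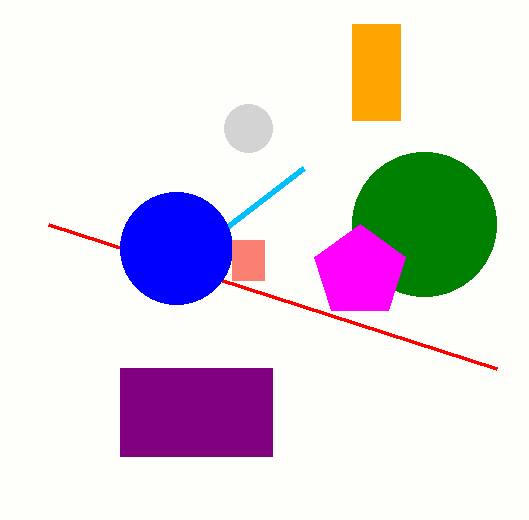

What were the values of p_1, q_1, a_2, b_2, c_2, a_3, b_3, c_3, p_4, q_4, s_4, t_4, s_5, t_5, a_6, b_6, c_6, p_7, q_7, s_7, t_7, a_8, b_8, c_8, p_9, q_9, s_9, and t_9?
p_1 = 48
q_1 = 224
a_2 = 424
b_2 = 224
c_2 = 72
a_3 = 360
b_3 = 272
c_3 = 48
p_4 = 120
q_4 = 368
s_4 = 272
t_4 = 456
s_5 = 304
t_5 = 168
a_6 = 176
b_6 = 248
c_6 = 56
p_7 = 352
q_7 = 24
s_7 = 400
t_7 = 120
a_8 = 248
b_8 = 128
c_8 = 24
p_9 = 232
q_9 = 240
s_9 = 264
t_9 = 280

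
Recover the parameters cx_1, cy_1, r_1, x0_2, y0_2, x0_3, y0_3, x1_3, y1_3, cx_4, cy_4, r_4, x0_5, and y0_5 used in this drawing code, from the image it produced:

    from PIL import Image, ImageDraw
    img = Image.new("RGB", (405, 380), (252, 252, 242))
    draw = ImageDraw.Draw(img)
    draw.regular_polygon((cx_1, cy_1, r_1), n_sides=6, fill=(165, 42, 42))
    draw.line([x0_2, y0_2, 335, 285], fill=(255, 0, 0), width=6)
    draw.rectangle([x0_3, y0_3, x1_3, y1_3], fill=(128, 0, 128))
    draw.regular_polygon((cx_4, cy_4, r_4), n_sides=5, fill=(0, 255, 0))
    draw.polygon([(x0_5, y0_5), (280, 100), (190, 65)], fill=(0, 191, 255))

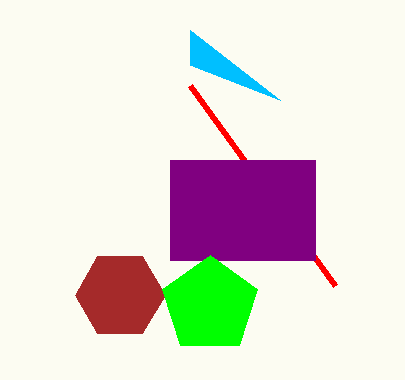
cx_1 = 120
cy_1 = 295
r_1 = 45
x0_2 = 190
y0_2 = 85
x0_3 = 170
y0_3 = 160
x1_3 = 315
y1_3 = 260
cx_4 = 210
cy_4 = 305
r_4 = 50
x0_5 = 190
y0_5 = 30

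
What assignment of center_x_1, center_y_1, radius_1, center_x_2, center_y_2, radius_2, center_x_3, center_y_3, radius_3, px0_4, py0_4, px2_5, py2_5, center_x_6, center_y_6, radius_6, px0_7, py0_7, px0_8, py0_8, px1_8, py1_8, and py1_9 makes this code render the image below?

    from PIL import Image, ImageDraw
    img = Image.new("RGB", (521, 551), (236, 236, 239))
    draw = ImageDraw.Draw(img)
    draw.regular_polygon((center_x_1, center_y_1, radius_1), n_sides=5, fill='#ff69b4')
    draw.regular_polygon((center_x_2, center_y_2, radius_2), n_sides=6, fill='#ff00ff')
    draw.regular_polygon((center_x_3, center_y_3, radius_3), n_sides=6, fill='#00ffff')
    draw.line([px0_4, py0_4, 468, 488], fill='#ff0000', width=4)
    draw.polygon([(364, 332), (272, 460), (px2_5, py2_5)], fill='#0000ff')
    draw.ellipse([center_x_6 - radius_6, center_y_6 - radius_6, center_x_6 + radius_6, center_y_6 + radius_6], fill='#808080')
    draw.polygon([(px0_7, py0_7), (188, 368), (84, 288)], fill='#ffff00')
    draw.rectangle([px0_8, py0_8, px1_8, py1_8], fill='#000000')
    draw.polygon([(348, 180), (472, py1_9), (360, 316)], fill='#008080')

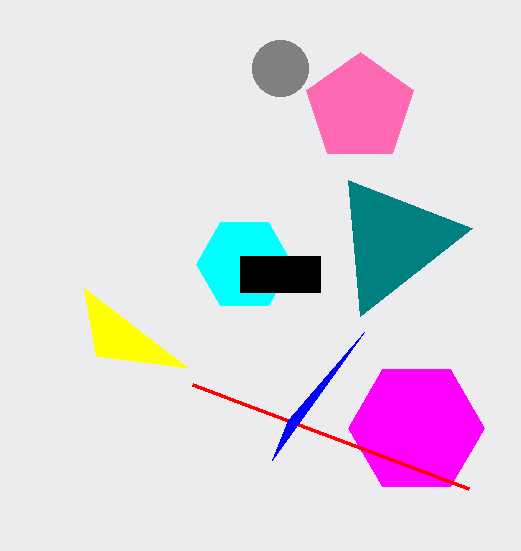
center_x_1 = 360
center_y_1 = 108
radius_1 = 56
center_x_2 = 416
center_y_2 = 428
radius_2 = 68
center_x_3 = 244
center_y_3 = 264
radius_3 = 48
px0_4 = 192
py0_4 = 384
px2_5 = 288
py2_5 = 420
center_x_6 = 280
center_y_6 = 68
radius_6 = 28
px0_7 = 96
py0_7 = 356
px0_8 = 240
py0_8 = 256
px1_8 = 320
py1_8 = 292
py1_9 = 228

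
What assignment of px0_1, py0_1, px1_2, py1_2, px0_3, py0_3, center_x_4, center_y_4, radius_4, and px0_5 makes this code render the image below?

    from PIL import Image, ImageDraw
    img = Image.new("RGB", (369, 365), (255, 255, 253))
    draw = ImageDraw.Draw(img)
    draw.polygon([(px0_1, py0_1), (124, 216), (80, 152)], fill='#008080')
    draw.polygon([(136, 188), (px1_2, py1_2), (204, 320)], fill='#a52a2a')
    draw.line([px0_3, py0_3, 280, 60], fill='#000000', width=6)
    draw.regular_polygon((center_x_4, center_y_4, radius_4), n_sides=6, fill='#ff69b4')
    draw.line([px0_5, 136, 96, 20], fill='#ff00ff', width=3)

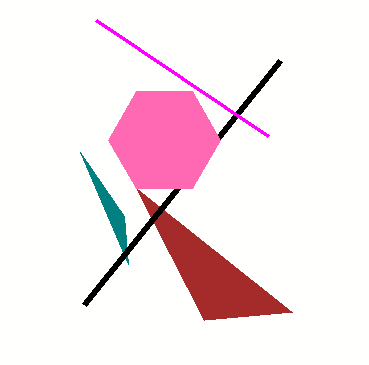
px0_1 = 128; py0_1 = 264; px1_2 = 292; py1_2 = 312; px0_3 = 84; py0_3 = 304; center_x_4 = 164; center_y_4 = 140; radius_4 = 56; px0_5 = 268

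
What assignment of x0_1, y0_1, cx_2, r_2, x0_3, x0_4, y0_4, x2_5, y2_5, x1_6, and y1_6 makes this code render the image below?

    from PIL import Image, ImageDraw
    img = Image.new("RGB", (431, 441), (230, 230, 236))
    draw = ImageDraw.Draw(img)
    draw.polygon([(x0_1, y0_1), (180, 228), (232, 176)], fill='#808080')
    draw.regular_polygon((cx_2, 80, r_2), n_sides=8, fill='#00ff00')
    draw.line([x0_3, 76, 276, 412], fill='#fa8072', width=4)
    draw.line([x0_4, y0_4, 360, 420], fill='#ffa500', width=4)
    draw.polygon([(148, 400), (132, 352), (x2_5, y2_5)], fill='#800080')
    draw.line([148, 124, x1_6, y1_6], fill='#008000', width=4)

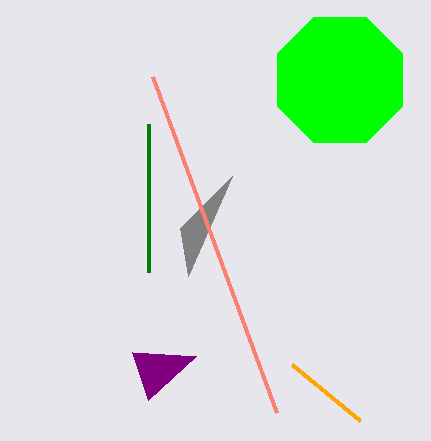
x0_1 = 188, y0_1 = 276, cx_2 = 340, r_2 = 68, x0_3 = 152, x0_4 = 292, y0_4 = 364, x2_5 = 196, y2_5 = 356, x1_6 = 148, y1_6 = 272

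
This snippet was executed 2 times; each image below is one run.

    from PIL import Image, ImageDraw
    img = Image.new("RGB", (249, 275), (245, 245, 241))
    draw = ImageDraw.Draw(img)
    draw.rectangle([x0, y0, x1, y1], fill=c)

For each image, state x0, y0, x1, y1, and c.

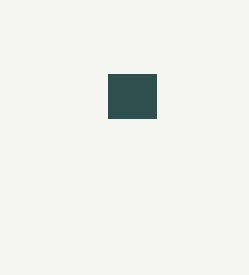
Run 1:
x0 = 108, y0 = 74, x1 = 156, y1 = 118, c = 'darkslategray'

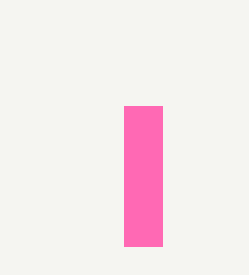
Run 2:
x0 = 124
y0 = 106
x1 = 162
y1 = 246
c = 'hotpink'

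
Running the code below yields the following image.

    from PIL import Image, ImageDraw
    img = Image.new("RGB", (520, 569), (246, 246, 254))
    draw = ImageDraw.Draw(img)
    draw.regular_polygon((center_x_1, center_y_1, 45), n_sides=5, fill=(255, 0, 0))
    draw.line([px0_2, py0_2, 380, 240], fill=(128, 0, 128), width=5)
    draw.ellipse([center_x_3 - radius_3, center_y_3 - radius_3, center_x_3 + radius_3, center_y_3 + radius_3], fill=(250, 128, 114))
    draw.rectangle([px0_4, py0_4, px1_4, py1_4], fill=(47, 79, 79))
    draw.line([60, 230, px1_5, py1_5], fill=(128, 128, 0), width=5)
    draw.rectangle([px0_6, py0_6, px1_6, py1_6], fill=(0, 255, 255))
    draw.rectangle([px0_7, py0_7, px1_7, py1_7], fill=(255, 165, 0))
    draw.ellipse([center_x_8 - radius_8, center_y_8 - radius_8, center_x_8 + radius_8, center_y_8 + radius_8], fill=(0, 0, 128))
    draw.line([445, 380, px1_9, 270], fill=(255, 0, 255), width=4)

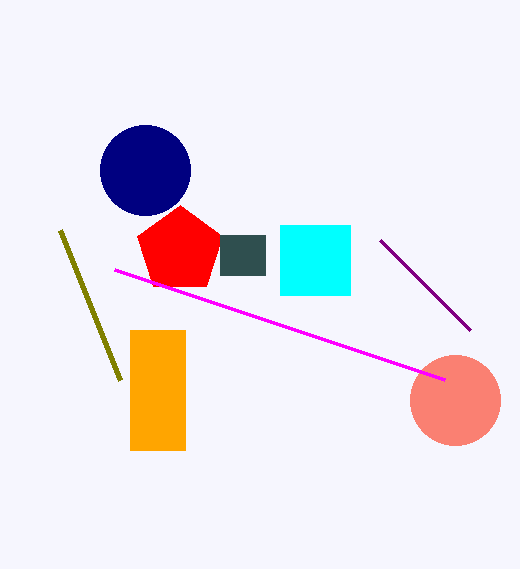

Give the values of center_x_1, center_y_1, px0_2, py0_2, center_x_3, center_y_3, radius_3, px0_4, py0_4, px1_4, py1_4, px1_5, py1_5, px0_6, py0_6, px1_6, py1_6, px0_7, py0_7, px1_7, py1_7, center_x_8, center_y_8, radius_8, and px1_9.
center_x_1 = 180, center_y_1 = 250, px0_2 = 470, py0_2 = 330, center_x_3 = 455, center_y_3 = 400, radius_3 = 45, px0_4 = 220, py0_4 = 235, px1_4 = 265, py1_4 = 275, px1_5 = 120, py1_5 = 380, px0_6 = 280, py0_6 = 225, px1_6 = 350, py1_6 = 295, px0_7 = 130, py0_7 = 330, px1_7 = 185, py1_7 = 450, center_x_8 = 145, center_y_8 = 170, radius_8 = 45, px1_9 = 115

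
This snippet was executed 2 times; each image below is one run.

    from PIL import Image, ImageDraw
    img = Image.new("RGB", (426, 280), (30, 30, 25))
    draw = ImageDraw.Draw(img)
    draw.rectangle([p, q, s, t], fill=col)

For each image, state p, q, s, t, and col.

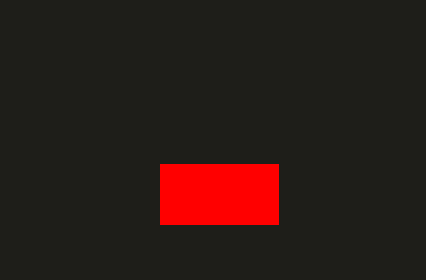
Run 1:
p = 160
q = 164
s = 278
t = 224
col = 'red'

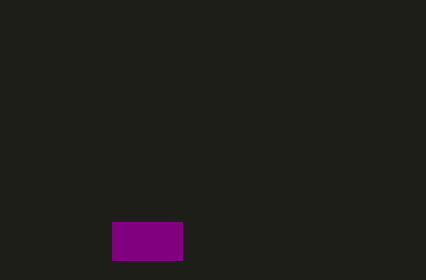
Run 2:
p = 112; q = 222; s = 182; t = 260; col = 'purple'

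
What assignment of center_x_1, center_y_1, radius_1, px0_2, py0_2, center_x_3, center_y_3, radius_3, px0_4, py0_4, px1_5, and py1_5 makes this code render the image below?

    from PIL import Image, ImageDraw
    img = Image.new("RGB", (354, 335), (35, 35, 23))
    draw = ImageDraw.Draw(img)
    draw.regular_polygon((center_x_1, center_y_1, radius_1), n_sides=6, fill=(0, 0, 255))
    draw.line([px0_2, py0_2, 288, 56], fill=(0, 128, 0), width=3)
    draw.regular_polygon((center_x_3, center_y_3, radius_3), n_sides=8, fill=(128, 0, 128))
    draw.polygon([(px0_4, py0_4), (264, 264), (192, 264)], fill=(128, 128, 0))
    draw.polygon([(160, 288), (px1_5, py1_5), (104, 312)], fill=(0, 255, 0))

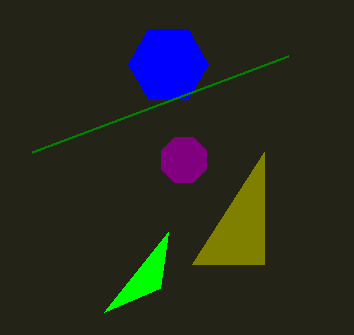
center_x_1 = 168, center_y_1 = 64, radius_1 = 40, px0_2 = 32, py0_2 = 152, center_x_3 = 184, center_y_3 = 160, radius_3 = 24, px0_4 = 264, py0_4 = 152, px1_5 = 168, py1_5 = 232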